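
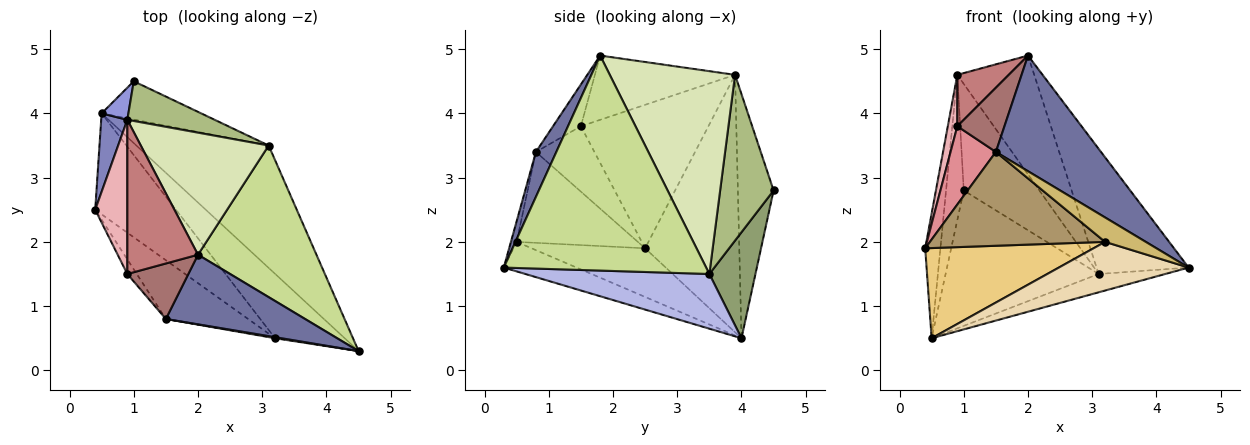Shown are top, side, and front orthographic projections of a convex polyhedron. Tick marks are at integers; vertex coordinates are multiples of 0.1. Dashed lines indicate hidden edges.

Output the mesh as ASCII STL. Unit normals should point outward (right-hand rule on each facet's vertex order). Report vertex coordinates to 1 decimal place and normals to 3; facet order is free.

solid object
 facet normal 0.164 -0.845 0.509
  outer loop
   vertex 1.5 0.8 3.4
   vertex 4.5 0.3 1.6
   vertex 2.0 1.8 4.9
  endloop
 endfacet
 facet normal -0.982 0.159 0.100
  outer loop
   vertex 0.9 3.9 4.6
   vertex 0.5 4.0 0.5
   vertex 0.4 2.5 1.9
  endloop
 endfacet
 facet normal -0.892 0.442 0.098
  outer loop
   vertex 0.9 3.9 4.6
   vertex 1.0 4.5 2.8
   vertex 0.5 4.0 0.5
  endloop
 endfacet
 facet normal 0.378 0.137 -0.915
  outer loop
   vertex 3.1 3.5 1.5
   vertex 4.5 0.3 1.6
   vertex 0.5 4.0 0.5
  endloop
 endfacet
 facet normal 0.278 0.924 -0.261
  outer loop
   vertex 3.1 3.5 1.5
   vertex 0.5 4.0 0.5
   vertex 1.0 4.5 2.8
  endloop
 endfacet
 facet normal 0.552 0.781 0.291
  outer loop
   vertex 3.1 3.5 1.5
   vertex 1.0 4.5 2.8
   vertex 0.9 3.9 4.6
  endloop
 endfacet
 facet normal 0.814 0.370 0.448
  outer loop
   vertex 3.1 3.5 1.5
   vertex 2.0 1.8 4.9
   vertex 4.5 0.3 1.6
  endloop
 endfacet
 facet normal 0.751 0.461 0.473
  outer loop
   vertex 3.1 3.5 1.5
   vertex 0.9 3.9 4.6
   vertex 2.0 1.8 4.9
  endloop
 endfacet
 facet normal -0.506 -0.731 -0.458
  outer loop
   vertex 3.2 0.5 2.0
   vertex 1.5 0.8 3.4
   vertex 0.4 2.5 1.9
  endloop
 endfacet
 facet normal -0.139 -0.989 0.043
  outer loop
   vertex 3.2 0.5 2.0
   vertex 4.5 0.3 1.6
   vertex 1.5 0.8 3.4
  endloop
 endfacet
 facet normal -0.410 -0.608 -0.680
  outer loop
   vertex 3.2 0.5 2.0
   vertex 0.4 2.5 1.9
   vertex 0.5 4.0 0.5
  endloop
 endfacet
 facet normal -0.320 -0.571 -0.756
  outer loop
   vertex 3.2 0.5 2.0
   vertex 0.5 4.0 0.5
   vertex 4.5 0.3 1.6
  endloop
 endfacet
 facet normal -0.408 -0.691 0.597
  outer loop
   vertex 0.9 1.5 3.8
   vertex 1.5 0.8 3.4
   vertex 2.0 1.8 4.9
  endloop
 endfacet
 facet normal -0.653 -0.239 0.718
  outer loop
   vertex 0.9 1.5 3.8
   vertex 2.0 1.8 4.9
   vertex 0.9 3.9 4.6
  endloop
 endfacet
 facet normal -0.785 -0.608 -0.114
  outer loop
   vertex 0.9 1.5 3.8
   vertex 0.4 2.5 1.9
   vertex 1.5 0.8 3.4
  endloop
 endfacet
 facet normal -0.973 -0.073 0.218
  outer loop
   vertex 0.9 1.5 3.8
   vertex 0.9 3.9 4.6
   vertex 0.4 2.5 1.9
  endloop
 endfacet
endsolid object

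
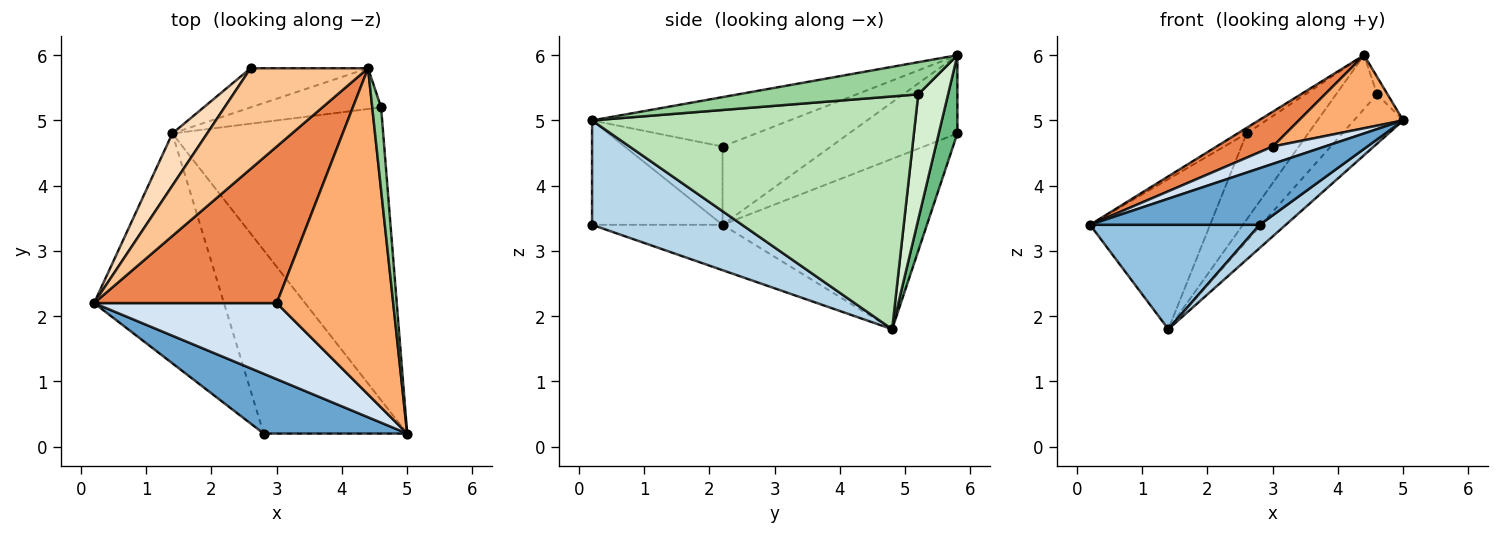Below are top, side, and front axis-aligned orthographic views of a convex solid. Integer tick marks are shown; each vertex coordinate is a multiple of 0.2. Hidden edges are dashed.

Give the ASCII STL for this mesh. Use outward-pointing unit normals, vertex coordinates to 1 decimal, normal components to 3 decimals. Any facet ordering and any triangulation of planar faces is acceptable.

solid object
 facet normal -0.467 -0.607 0.642
  outer loop
   vertex 2.8 0.2 3.4
   vertex 5.0 0.2 5.0
   vertex 0.2 2.2 3.4
  endloop
 endfacet
 facet normal -0.303 -0.394 -0.868
  outer loop
   vertex 2.8 0.2 3.4
   vertex 0.2 2.2 3.4
   vertex 1.4 4.8 1.8
  endloop
 endfacet
 facet normal 0.585 -0.102 -0.805
  outer loop
   vertex 2.8 0.2 3.4
   vertex 1.4 4.8 1.8
   vertex 5.0 0.2 5.0
  endloop
 endfacet
 facet normal -0.386 -0.206 0.900
  outer loop
   vertex 3.0 2.2 4.6
   vertex 0.2 2.2 3.4
   vertex 5.0 0.2 5.0
  endloop
 endfacet
 facet normal -0.386 -0.200 0.901
  outer loop
   vertex 3.0 2.2 4.6
   vertex 4.4 5.8 6.0
   vertex 0.2 2.2 3.4
  endloop
 endfacet
 facet normal -0.382 -0.202 0.902
  outer loop
   vertex 3.0 2.2 4.6
   vertex 5.0 0.2 5.0
   vertex 4.4 5.8 6.0
  endloop
 endfacet
 facet normal -0.554 0.046 0.831
  outer loop
   vertex 2.6 5.8 4.8
   vertex 0.2 2.2 3.4
   vertex 4.4 5.8 6.0
  endloop
 endfacet
 facet normal -0.849 0.499 0.173
  outer loop
   vertex 2.6 5.8 4.8
   vertex 1.4 4.8 1.8
   vertex 0.2 2.2 3.4
  endloop
 endfacet
 facet normal 0.266 0.878 -0.399
  outer loop
   vertex 2.6 5.8 4.8
   vertex 4.4 5.8 6.0
   vertex 1.4 4.8 1.8
  endloop
 endfacet
 facet normal 0.963 0.056 0.265
  outer loop
   vertex 4.6 5.2 5.4
   vertex 4.4 5.8 6.0
   vertex 5.0 0.2 5.0
  endloop
 endfacet
 facet normal 0.736 0.112 -0.667
  outer loop
   vertex 4.6 5.2 5.4
   vertex 5.0 0.2 5.0
   vertex 1.4 4.8 1.8
  endloop
 endfacet
 facet normal 0.502 0.690 -0.522
  outer loop
   vertex 4.6 5.2 5.4
   vertex 1.4 4.8 1.8
   vertex 4.4 5.8 6.0
  endloop
 endfacet
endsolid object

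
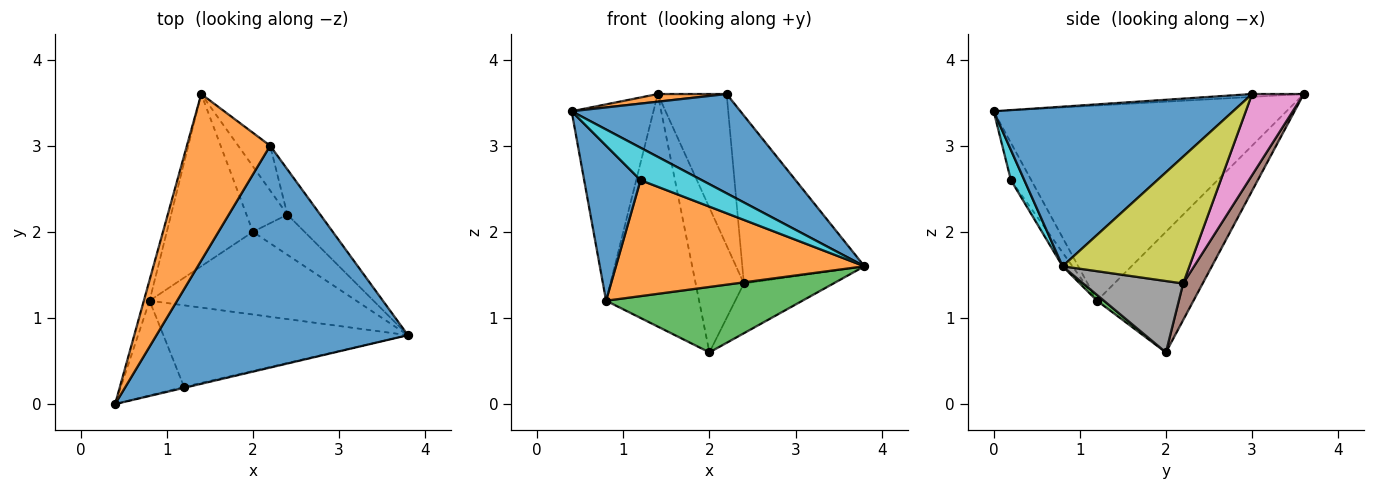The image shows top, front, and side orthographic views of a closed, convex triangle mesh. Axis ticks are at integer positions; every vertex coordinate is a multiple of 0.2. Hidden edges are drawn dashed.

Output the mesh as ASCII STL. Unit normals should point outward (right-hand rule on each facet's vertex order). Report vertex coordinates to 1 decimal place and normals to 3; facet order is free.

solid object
 facet normal 0.501 -0.353 0.790
  outer loop
   vertex 2.2 3.0 3.6
   vertex 0.4 0.0 3.4
   vertex 3.8 0.8 1.6
  endloop
 endfacet
 facet normal -0.034 -0.046 0.998
  outer loop
   vertex 2.2 3.0 3.6
   vertex 1.4 3.6 3.6
   vertex 0.4 0.0 3.4
  endloop
 endfacet
 facet normal 0.022 -0.621 -0.784
  outer loop
   vertex 0.8 1.2 1.2
   vertex 2.0 2.0 0.6
   vertex 3.8 0.8 1.6
  endloop
 endfacet
 facet normal -0.963 0.269 -0.028
  outer loop
   vertex 0.8 1.2 1.2
   vertex 0.4 0.0 3.4
   vertex 1.4 3.6 3.6
  endloop
 endfacet
 facet normal -0.640 0.617 -0.457
  outer loop
   vertex 0.8 1.2 1.2
   vertex 1.4 3.6 3.6
   vertex 2.0 2.0 0.6
  endloop
 endfacet
 facet normal 0.346 0.855 -0.387
  outer loop
   vertex 2.4 2.2 1.4
   vertex 2.0 2.0 0.6
   vertex 1.4 3.6 3.6
  endloop
 endfacet
 facet normal 0.584 0.779 -0.230
  outer loop
   vertex 2.4 2.2 1.4
   vertex 1.4 3.6 3.6
   vertex 2.2 3.0 3.6
  endloop
 endfacet
 facet normal 0.655 0.588 -0.475
  outer loop
   vertex 2.4 2.2 1.4
   vertex 3.8 0.8 1.6
   vertex 2.0 2.0 0.6
  endloop
 endfacet
 facet normal 0.708 0.682 -0.184
  outer loop
   vertex 2.4 2.2 1.4
   vertex 2.2 3.0 3.6
   vertex 3.8 0.8 1.6
  endloop
 endfacet
 facet normal 0.214 -0.976 -0.031
  outer loop
   vertex 1.2 0.2 2.6
   vertex 3.8 0.8 1.6
   vertex 0.4 0.0 3.4
  endloop
 endfacet
 facet normal -0.294 -0.815 -0.498
  outer loop
   vertex 1.2 0.2 2.6
   vertex 0.4 0.0 3.4
   vertex 0.8 1.2 1.2
  endloop
 endfacet
 facet normal -0.032 -0.818 -0.575
  outer loop
   vertex 1.2 0.2 2.6
   vertex 0.8 1.2 1.2
   vertex 3.8 0.8 1.6
  endloop
 endfacet
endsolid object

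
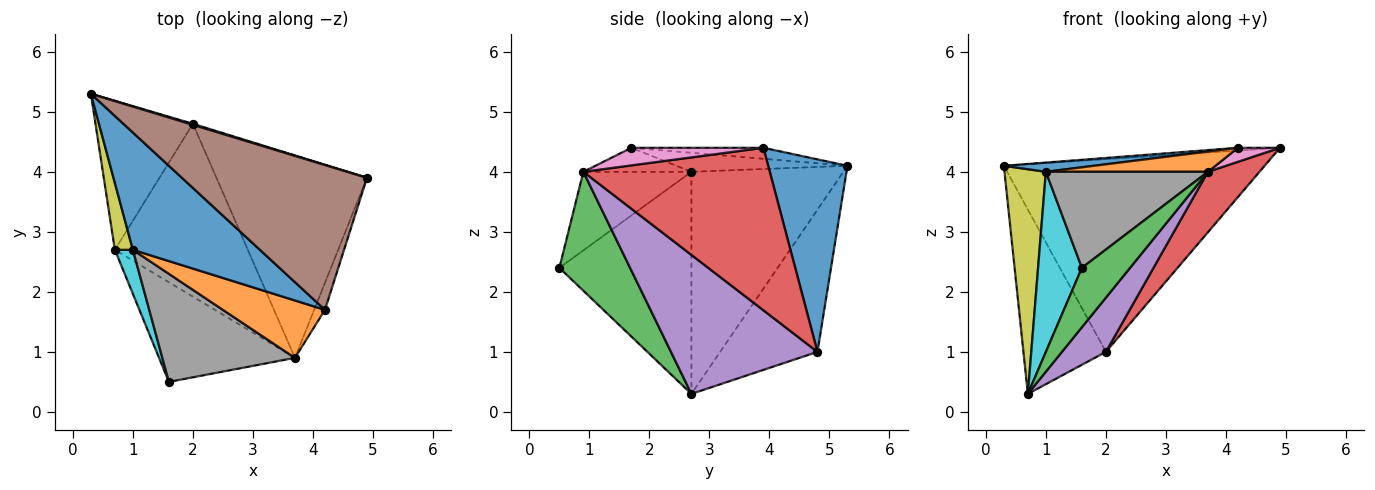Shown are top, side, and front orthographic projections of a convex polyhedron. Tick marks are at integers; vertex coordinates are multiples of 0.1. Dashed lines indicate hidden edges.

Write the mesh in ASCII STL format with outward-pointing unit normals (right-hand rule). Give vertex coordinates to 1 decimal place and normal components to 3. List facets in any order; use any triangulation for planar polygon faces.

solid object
 facet normal 0.291 0.957 0.005
  outer loop
   vertex 2.0 4.8 1.0
   vertex 0.3 5.3 4.1
   vertex 4.9 3.9 4.4
  endloop
 endfacet
 facet normal -0.676 0.573 -0.463
  outer loop
   vertex 2.0 4.8 1.0
   vertex 0.7 2.7 0.3
   vertex 0.3 5.3 4.1
  endloop
 endfacet
 facet normal 0.601 -0.409 -0.686
  outer loop
   vertex 3.7 0.9 4.0
   vertex 1.6 0.5 2.4
   vertex 0.7 2.7 0.3
  endloop
 endfacet
 facet normal 0.719 -0.199 -0.666
  outer loop
   vertex 3.7 0.9 4.0
   vertex 2.0 4.8 1.0
   vertex 4.9 3.9 4.4
  endloop
 endfacet
 facet normal 0.706 -0.212 -0.676
  outer loop
   vertex 3.7 0.9 4.0
   vertex 0.7 2.7 0.3
   vertex 2.0 4.8 1.0
  endloop
 endfacet
 facet normal -0.059 0.019 0.998
  outer loop
   vertex 4.2 1.7 4.4
   vertex 4.9 3.9 4.4
   vertex 0.3 5.3 4.1
  endloop
 endfacet
 facet normal 0.823 -0.262 -0.505
  outer loop
   vertex 4.2 1.7 4.4
   vertex 3.7 0.9 4.0
   vertex 4.9 3.9 4.4
  endloop
 endfacet
 facet normal -0.405 -0.607 0.683
  outer loop
   vertex 1.0 2.7 4.0
   vertex 1.6 0.5 2.4
   vertex 3.7 0.9 4.0
  endloop
 endfacet
 facet normal -0.962 -0.262 0.078
  outer loop
   vertex 1.0 2.7 4.0
   vertex 0.3 5.3 4.1
   vertex 0.7 2.7 0.3
  endloop
 endfacet
 facet normal -0.946 -0.314 0.077
  outer loop
   vertex 1.0 2.7 4.0
   vertex 0.7 2.7 0.3
   vertex 1.6 0.5 2.4
  endloop
 endfacet
 facet normal -0.148 -0.078 0.986
  outer loop
   vertex 1.0 2.7 4.0
   vertex 4.2 1.7 4.4
   vertex 0.3 5.3 4.1
  endloop
 endfacet
 facet normal -0.217 -0.325 0.921
  outer loop
   vertex 1.0 2.7 4.0
   vertex 3.7 0.9 4.0
   vertex 4.2 1.7 4.4
  endloop
 endfacet
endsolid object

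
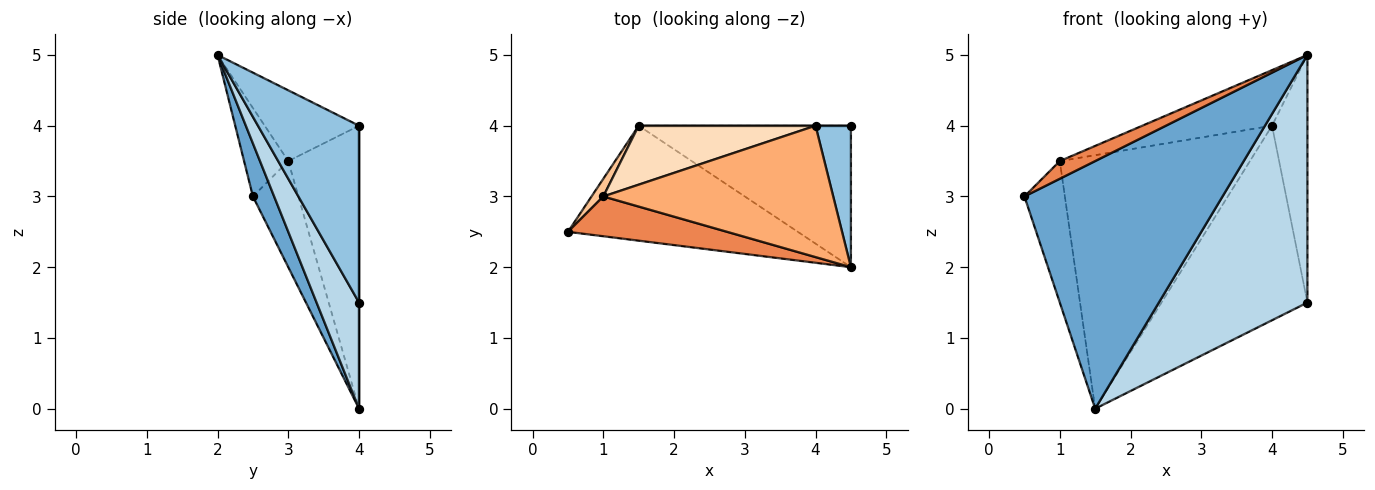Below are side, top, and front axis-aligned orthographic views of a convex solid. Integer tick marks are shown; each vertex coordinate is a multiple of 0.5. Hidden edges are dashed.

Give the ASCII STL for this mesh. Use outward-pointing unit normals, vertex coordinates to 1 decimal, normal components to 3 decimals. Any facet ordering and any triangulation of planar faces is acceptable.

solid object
 facet normal 0.097 -0.903 -0.419
  outer loop
   vertex 1.5 4.0 0.0
   vertex 4.5 2.0 5.0
   vertex 0.5 2.5 3.0
  endloop
 endfacet
 facet normal 0.927 0.325 0.185
  outer loop
   vertex 4.5 4.0 1.5
   vertex 4.0 4.0 4.0
   vertex 4.5 2.0 5.0
  endloop
 endfacet
 facet normal 0.241 -0.843 -0.482
  outer loop
   vertex 4.5 4.0 1.5
   vertex 4.5 2.0 5.0
   vertex 1.5 4.0 0.0
  endloop
 endfacet
 facet normal 0.000 1.000 0.000
  outer loop
   vertex 4.5 4.0 1.5
   vertex 1.5 4.0 0.0
   vertex 4.0 4.0 4.0
  endloop
 endfacet
 facet normal -0.453 -0.362 0.815
  outer loop
   vertex 1.0 3.0 3.5
   vertex 0.5 2.5 3.0
   vertex 4.5 2.0 5.0
  endloop
 endfacet
 facet normal -0.273 0.375 0.886
  outer loop
   vertex 1.0 3.0 3.5
   vertex 4.5 2.0 5.0
   vertex 4.0 4.0 4.0
  endloop
 endfacet
 facet normal -0.745 0.662 0.083
  outer loop
   vertex 1.0 3.0 3.5
   vertex 1.5 4.0 0.0
   vertex 0.5 2.5 3.0
  endloop
 endfacet
 facet normal -0.341 0.916 0.213
  outer loop
   vertex 1.0 3.0 3.5
   vertex 4.0 4.0 4.0
   vertex 1.5 4.0 0.0
  endloop
 endfacet
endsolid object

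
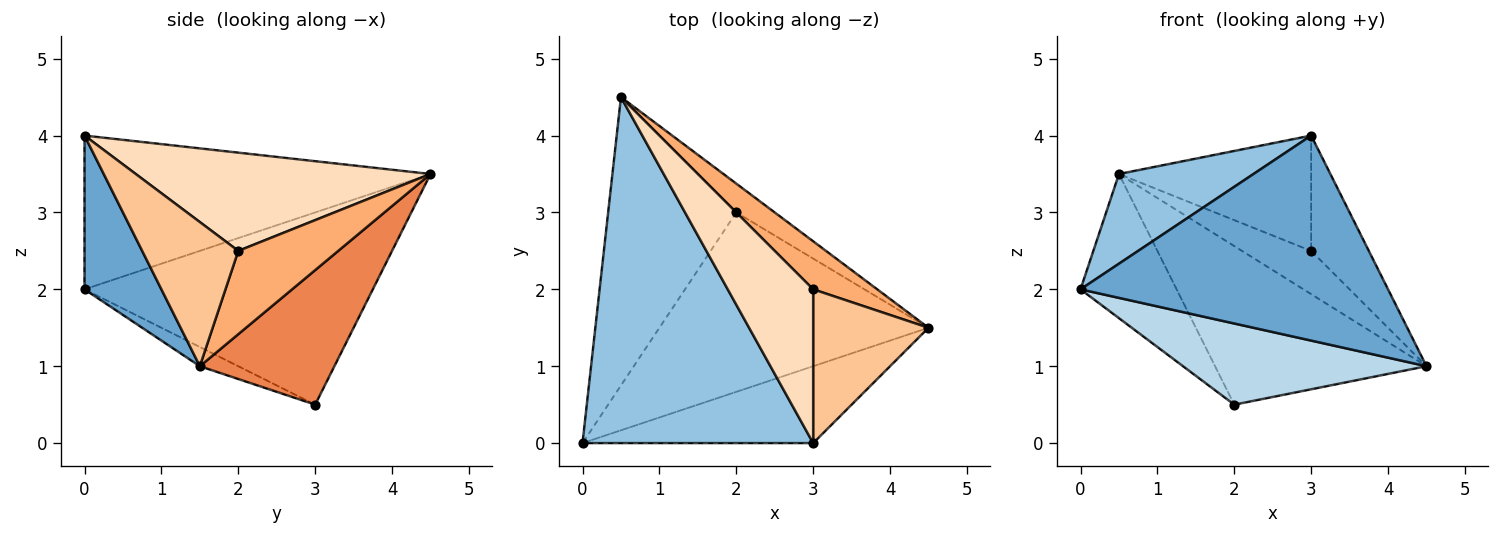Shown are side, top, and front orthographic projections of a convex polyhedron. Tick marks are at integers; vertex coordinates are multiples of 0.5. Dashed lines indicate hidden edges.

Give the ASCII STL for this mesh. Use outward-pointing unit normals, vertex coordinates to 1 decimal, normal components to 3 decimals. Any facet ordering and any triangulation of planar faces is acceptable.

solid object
 facet normal 0.228 -0.912 -0.342
  outer loop
   vertex 3.0 0.0 4.0
   vertex 0.0 0.0 2.0
   vertex 4.5 1.5 1.0
  endloop
 endfacet
 facet normal -0.542 -0.211 0.813
  outer loop
   vertex 3.0 0.0 4.0
   vertex 0.5 4.5 3.5
   vertex 0.0 0.0 2.0
  endloop
 endfacet
 facet normal -0.065 -0.411 -0.909
  outer loop
   vertex 2.0 3.0 0.5
   vertex 4.5 1.5 1.0
   vertex 0.0 0.0 2.0
  endloop
 endfacet
 facet normal -0.802 0.267 -0.535
  outer loop
   vertex 2.0 3.0 0.5
   vertex 0.0 0.0 2.0
   vertex 0.5 4.5 3.5
  endloop
 endfacet
 facet normal 0.531 0.834 -0.152
  outer loop
   vertex 2.0 3.0 0.5
   vertex 0.5 4.5 3.5
   vertex 4.5 1.5 1.0
  endloop
 endfacet
 facet normal 0.695 0.481 0.535
  outer loop
   vertex 3.0 2.0 2.5
   vertex 4.5 1.5 1.0
   vertex 0.5 4.5 3.5
  endloop
 endfacet
 facet normal 0.707 0.424 0.566
  outer loop
   vertex 3.0 2.0 2.5
   vertex 3.0 0.0 4.0
   vertex 4.5 1.5 1.0
  endloop
 endfacet
 facet normal 0.677 0.442 0.589
  outer loop
   vertex 3.0 2.0 2.5
   vertex 0.5 4.5 3.5
   vertex 3.0 0.0 4.0
  endloop
 endfacet
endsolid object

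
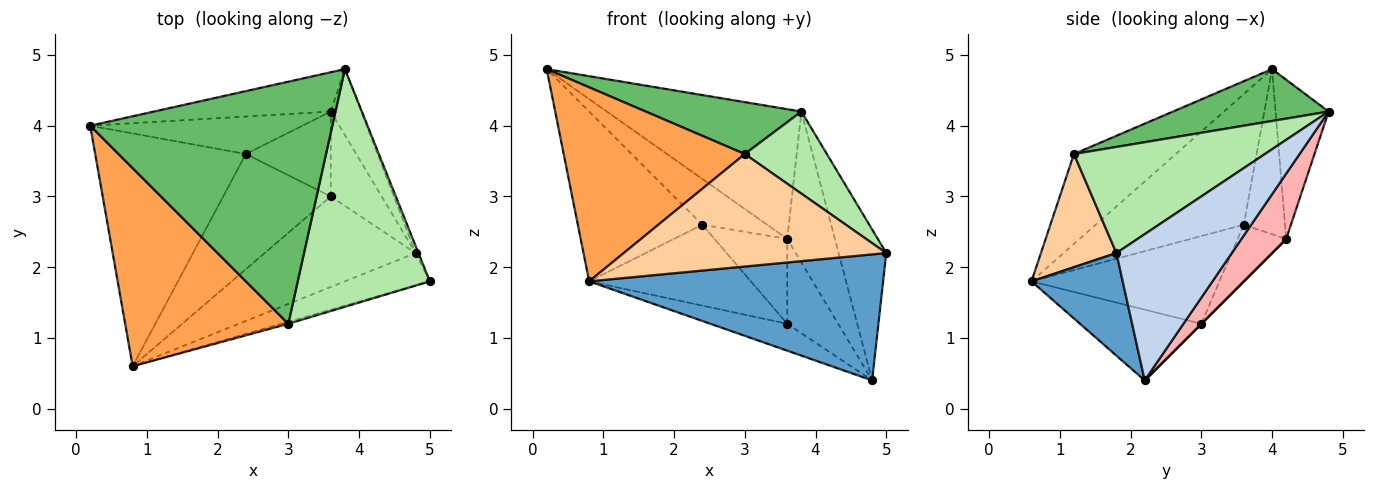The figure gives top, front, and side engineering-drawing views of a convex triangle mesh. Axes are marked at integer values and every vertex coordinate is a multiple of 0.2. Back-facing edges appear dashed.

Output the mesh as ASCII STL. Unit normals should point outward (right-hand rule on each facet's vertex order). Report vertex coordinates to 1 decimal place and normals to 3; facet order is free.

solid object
 facet normal 0.288 -0.928 -0.238
  outer loop
   vertex 4.8 2.2 0.4
   vertex 5.0 1.8 2.2
   vertex 0.8 0.6 1.8
  endloop
 endfacet
 facet normal 0.924 0.382 -0.018
  outer loop
   vertex 3.8 4.8 4.2
   vertex 5.0 1.8 2.2
   vertex 4.8 2.2 0.4
  endloop
 endfacet
 facet normal -0.366 -0.651 0.665
  outer loop
   vertex 3.0 1.2 3.6
   vertex 0.2 4.0 4.8
   vertex 0.8 0.6 1.8
  endloop
 endfacet
 facet normal 0.276 -0.961 -0.017
  outer loop
   vertex 3.0 1.2 3.6
   vertex 0.8 0.6 1.8
   vertex 5.0 1.8 2.2
  endloop
 endfacet
 facet normal 0.205 -0.205 0.957
  outer loop
   vertex 3.0 1.2 3.6
   vertex 3.8 4.8 4.2
   vertex 0.2 4.0 4.8
  endloop
 endfacet
 facet normal 0.605 -0.260 0.753
  outer loop
   vertex 3.0 1.2 3.6
   vertex 5.0 1.8 2.2
   vertex 3.8 4.8 4.2
  endloop
 endfacet
 facet normal -0.253 0.926 -0.281
  outer loop
   vertex 3.6 4.2 2.4
   vertex 0.2 4.0 4.8
   vertex 3.8 4.8 4.2
  endloop
 endfacet
 facet normal 0.652 0.695 -0.304
  outer loop
   vertex 3.6 4.2 2.4
   vertex 3.8 4.8 4.2
   vertex 4.8 2.2 0.4
  endloop
 endfacet
 facet normal -0.410 0.260 -0.874
  outer loop
   vertex 3.6 3.0 1.2
   vertex 4.8 2.2 0.4
   vertex 0.8 0.6 1.8
  endloop
 endfacet
 facet normal 0.000 0.707 -0.707
  outer loop
   vertex 3.6 3.0 1.2
   vertex 3.6 4.2 2.4
   vertex 4.8 2.2 0.4
  endloop
 endfacet
 facet normal -0.442 0.694 -0.568
  outer loop
   vertex 2.4 3.6 2.6
   vertex 0.2 4.0 4.8
   vertex 3.6 4.2 2.4
  endloop
 endfacet
 facet normal -0.426 0.640 -0.640
  outer loop
   vertex 2.4 3.6 2.6
   vertex 3.6 4.2 2.4
   vertex 3.6 3.0 1.2
  endloop
 endfacet
 facet normal -0.574 0.483 -0.662
  outer loop
   vertex 2.4 3.6 2.6
   vertex 0.8 0.6 1.8
   vertex 0.2 4.0 4.8
  endloop
 endfacet
 facet normal -0.555 0.478 -0.681
  outer loop
   vertex 2.4 3.6 2.6
   vertex 3.6 3.0 1.2
   vertex 0.8 0.6 1.8
  endloop
 endfacet
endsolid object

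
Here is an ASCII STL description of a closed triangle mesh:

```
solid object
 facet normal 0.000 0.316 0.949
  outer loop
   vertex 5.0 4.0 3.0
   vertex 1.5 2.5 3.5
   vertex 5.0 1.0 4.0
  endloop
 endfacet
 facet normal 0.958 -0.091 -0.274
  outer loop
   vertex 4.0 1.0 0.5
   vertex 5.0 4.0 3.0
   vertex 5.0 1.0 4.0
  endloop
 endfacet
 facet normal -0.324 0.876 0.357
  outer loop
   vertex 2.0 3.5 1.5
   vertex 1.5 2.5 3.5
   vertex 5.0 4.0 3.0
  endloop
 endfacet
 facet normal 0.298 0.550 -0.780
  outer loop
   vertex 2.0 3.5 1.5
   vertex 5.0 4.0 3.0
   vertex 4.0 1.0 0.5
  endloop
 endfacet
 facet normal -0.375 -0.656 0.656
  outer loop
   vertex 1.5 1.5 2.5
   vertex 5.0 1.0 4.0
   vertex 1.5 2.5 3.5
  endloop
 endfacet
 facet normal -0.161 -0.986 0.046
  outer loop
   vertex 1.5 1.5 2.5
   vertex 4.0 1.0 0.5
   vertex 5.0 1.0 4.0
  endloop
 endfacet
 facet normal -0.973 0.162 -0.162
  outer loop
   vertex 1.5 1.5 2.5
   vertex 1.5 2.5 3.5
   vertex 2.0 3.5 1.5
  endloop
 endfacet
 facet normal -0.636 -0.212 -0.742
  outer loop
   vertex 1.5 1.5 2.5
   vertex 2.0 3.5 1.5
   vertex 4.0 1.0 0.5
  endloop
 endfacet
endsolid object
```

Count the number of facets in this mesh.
8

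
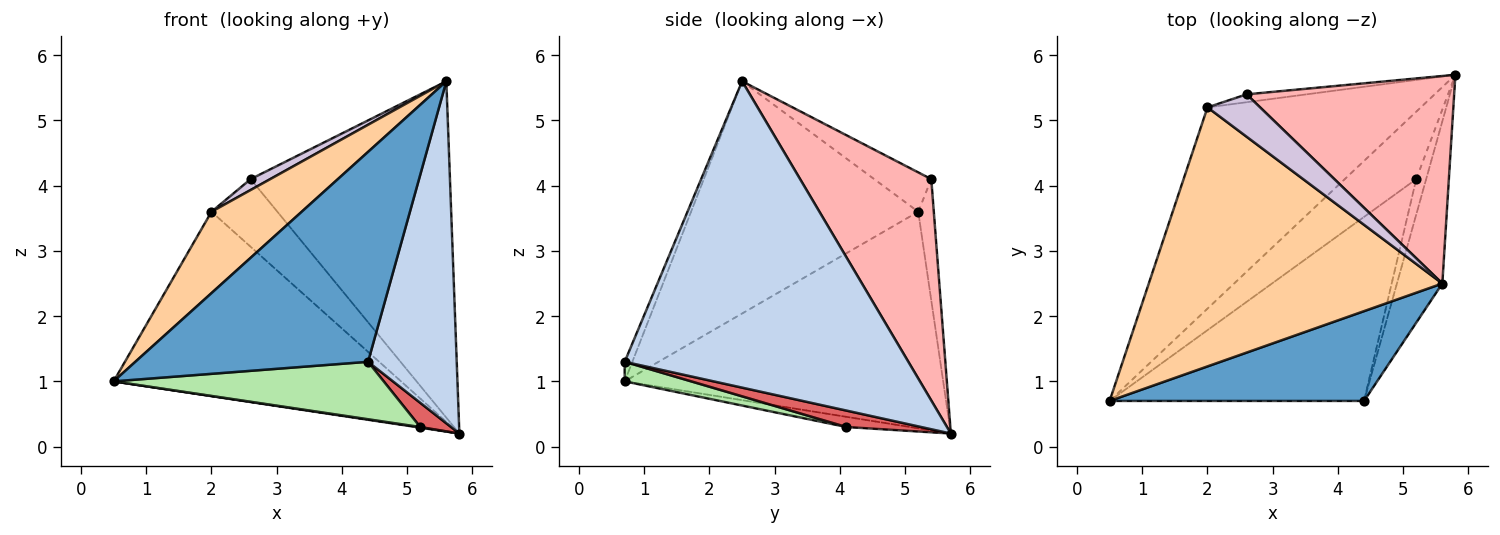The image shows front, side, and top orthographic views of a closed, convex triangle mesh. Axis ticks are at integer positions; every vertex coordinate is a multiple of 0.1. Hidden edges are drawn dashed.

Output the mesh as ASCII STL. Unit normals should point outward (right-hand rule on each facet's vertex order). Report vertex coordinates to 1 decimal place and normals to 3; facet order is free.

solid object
 facet normal -0.030 -0.919 0.393
  outer loop
   vertex 5.6 2.5 5.6
   vertex 0.5 0.7 1.0
   vertex 4.4 0.7 1.3
  endloop
 endfacet
 facet normal 0.945 -0.295 -0.140
  outer loop
   vertex 5.6 2.5 5.6
   vertex 4.4 0.7 1.3
   vertex 5.8 5.7 0.2
  endloop
 endfacet
 facet normal -0.599 0.541 -0.590
  outer loop
   vertex 2.0 5.2 3.6
   vertex 5.8 5.7 0.2
   vertex 0.5 0.7 1.0
  endloop
 endfacet
 facet normal -0.602 -0.239 0.761
  outer loop
   vertex 2.0 5.2 3.6
   vertex 0.5 0.7 1.0
   vertex 5.6 2.5 5.6
  endloop
 endfacet
 facet normal -0.141 -0.009 -0.990
  outer loop
   vertex 5.2 4.1 0.3
   vertex 0.5 0.7 1.0
   vertex 5.8 5.7 0.2
  endloop
 endfacet
 facet normal 0.073 -0.297 -0.952
  outer loop
   vertex 5.2 4.1 0.3
   vertex 4.4 0.7 1.3
   vertex 0.5 0.7 1.0
  endloop
 endfacet
 facet normal 0.807 -0.333 -0.487
  outer loop
   vertex 5.2 4.1 0.3
   vertex 5.8 5.7 0.2
   vertex 4.4 0.7 1.3
  endloop
 endfacet
 facet normal 0.489 0.743 0.458
  outer loop
   vertex 2.6 5.4 4.1
   vertex 5.6 2.5 5.6
   vertex 5.8 5.7 0.2
  endloop
 endfacet
 facet normal -0.228 0.967 -0.113
  outer loop
   vertex 2.6 5.4 4.1
   vertex 5.8 5.7 0.2
   vertex 2.0 5.2 3.6
  endloop
 endfacet
 facet normal -0.587 -0.201 0.784
  outer loop
   vertex 2.6 5.4 4.1
   vertex 2.0 5.2 3.6
   vertex 5.6 2.5 5.6
  endloop
 endfacet
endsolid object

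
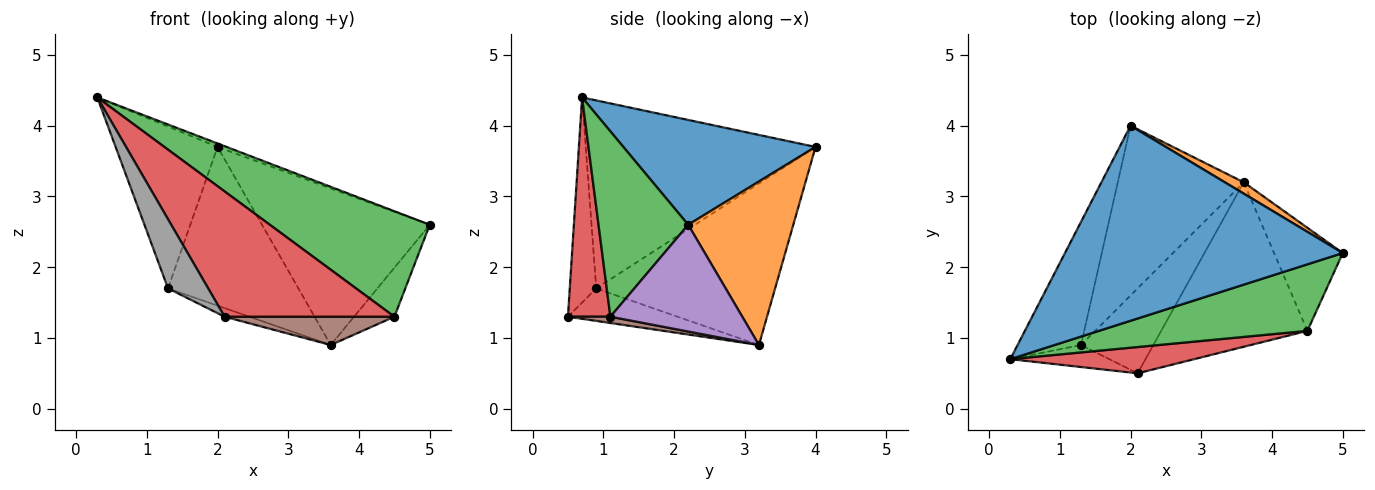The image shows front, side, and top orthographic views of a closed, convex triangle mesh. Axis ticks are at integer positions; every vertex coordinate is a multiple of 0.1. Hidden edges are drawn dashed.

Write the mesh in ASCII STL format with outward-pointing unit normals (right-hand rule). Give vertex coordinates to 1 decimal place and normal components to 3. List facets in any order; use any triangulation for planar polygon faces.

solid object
 facet normal 0.353 0.017 0.935
  outer loop
   vertex 2.0 4.0 3.7
   vertex 0.3 0.7 4.4
   vertex 5.0 2.2 2.6
  endloop
 endfacet
 facet normal 0.530 0.846 0.061
  outer loop
   vertex 3.6 3.2 0.9
   vertex 2.0 4.0 3.7
   vertex 5.0 2.2 2.6
  endloop
 endfacet
 facet normal 0.428 -0.764 0.482
  outer loop
   vertex 4.5 1.1 1.3
   vertex 5.0 2.2 2.6
   vertex 0.3 0.7 4.4
  endloop
 endfacet
 facet normal 0.238 -0.951 0.199
  outer loop
   vertex 4.5 1.1 1.3
   vertex 0.3 0.7 4.4
   vertex 2.1 0.5 1.3
  endloop
 endfacet
 facet normal 0.814 0.249 -0.524
  outer loop
   vertex 4.5 1.1 1.3
   vertex 3.6 3.2 0.9
   vertex 5.0 2.2 2.6
  endloop
 endfacet
 facet normal 0.042 -0.169 -0.985
  outer loop
   vertex 4.5 1.1 1.3
   vertex 2.1 0.5 1.3
   vertex 3.6 3.2 0.9
  endloop
 endfacet
 facet normal -0.873 0.387 -0.295
  outer loop
   vertex 1.3 0.9 1.7
   vertex 0.3 0.7 4.4
   vertex 2.0 4.0 3.7
  endloop
 endfacet
 facet normal -0.532 -0.807 -0.257
  outer loop
   vertex 1.3 0.9 1.7
   vertex 2.1 0.5 1.3
   vertex 0.3 0.7 4.4
  endloop
 endfacet
 facet normal -0.684 0.498 -0.533
  outer loop
   vertex 1.3 0.9 1.7
   vertex 2.0 4.0 3.7
   vertex 3.6 3.2 0.9
  endloop
 endfacet
 facet normal -0.408 0.092 -0.908
  outer loop
   vertex 1.3 0.9 1.7
   vertex 3.6 3.2 0.9
   vertex 2.1 0.5 1.3
  endloop
 endfacet
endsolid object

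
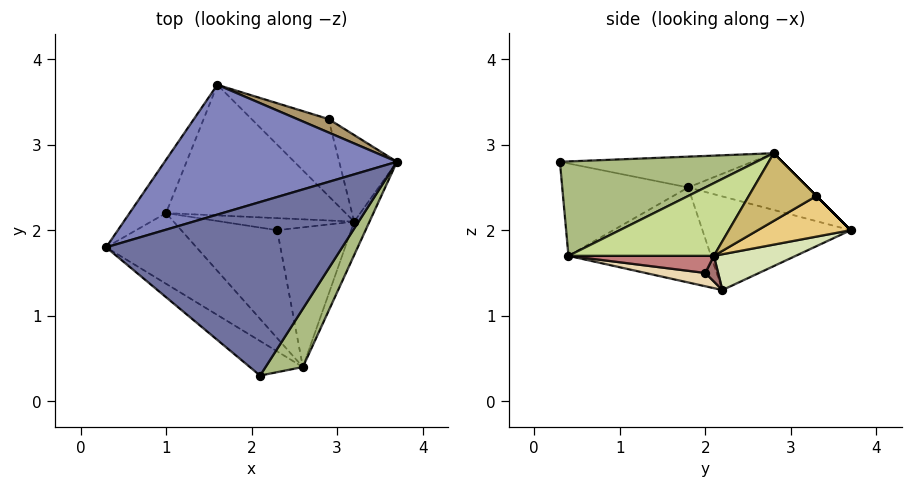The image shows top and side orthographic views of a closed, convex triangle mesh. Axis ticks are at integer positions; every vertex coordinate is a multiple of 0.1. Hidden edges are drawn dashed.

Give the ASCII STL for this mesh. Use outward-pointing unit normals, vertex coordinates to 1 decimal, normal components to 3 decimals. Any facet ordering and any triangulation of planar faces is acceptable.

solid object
 facet normal -0.129 0.043 0.991
  outer loop
   vertex 2.1 0.3 2.8
   vertex 3.7 2.8 2.9
   vertex 0.3 1.8 2.5
  endloop
 endfacet
 facet normal -0.219 0.386 0.896
  outer loop
   vertex 1.6 3.7 2.0
   vertex 0.3 1.8 2.5
   vertex 3.7 2.8 2.9
  endloop
 endfacet
 facet normal -0.819 0.477 -0.319
  outer loop
   vertex 1.6 3.7 2.0
   vertex 1.0 2.2 1.3
   vertex 0.3 1.8 2.5
  endloop
 endfacet
 facet normal -0.572 -0.752 -0.328
  outer loop
   vertex 2.6 0.4 1.7
   vertex 2.1 0.3 2.8
   vertex 0.3 1.8 2.5
  endloop
 endfacet
 facet normal -0.567 -0.624 -0.538
  outer loop
   vertex 2.6 0.4 1.7
   vertex 0.3 1.8 2.5
   vertex 1.0 2.2 1.3
  endloop
 endfacet
 facet normal 0.794 -0.521 0.314
  outer loop
   vertex 2.6 0.4 1.7
   vertex 3.7 2.8 2.9
   vertex 2.1 0.3 2.8
  endloop
 endfacet
 facet normal 0.925 -0.326 -0.195
  outer loop
   vertex 3.2 2.1 1.7
   vertex 3.7 2.8 2.9
   vertex 2.6 0.4 1.7
  endloop
 endfacet
 facet normal 0.183 0.355 -0.917
  outer loop
   vertex 3.2 2.1 1.7
   vertex 1.0 2.2 1.3
   vertex 1.6 3.7 2.0
  endloop
 endfacet
 facet normal 0.000 0.707 0.707
  outer loop
   vertex 2.9 3.3 2.4
   vertex 1.6 3.7 2.0
   vertex 3.7 2.8 2.9
  endloop
 endfacet
 facet normal 0.661 0.494 -0.564
  outer loop
   vertex 2.9 3.3 2.4
   vertex 3.7 2.8 2.9
   vertex 3.2 2.1 1.7
  endloop
 endfacet
 facet normal 0.394 0.535 -0.747
  outer loop
   vertex 2.9 3.3 2.4
   vertex 3.2 2.1 1.7
   vertex 1.6 3.7 2.0
  endloop
 endfacet
 facet normal 0.137 -0.098 -0.986
  outer loop
   vertex 2.3 2.0 1.5
   vertex 2.6 0.4 1.7
   vertex 1.0 2.2 1.3
  endloop
 endfacet
 facet normal 0.184 0.246 -0.952
  outer loop
   vertex 2.3 2.0 1.5
   vertex 1.0 2.2 1.3
   vertex 3.2 2.1 1.7
  endloop
 endfacet
 facet normal 0.225 -0.079 -0.971
  outer loop
   vertex 2.3 2.0 1.5
   vertex 3.2 2.1 1.7
   vertex 2.6 0.4 1.7
  endloop
 endfacet
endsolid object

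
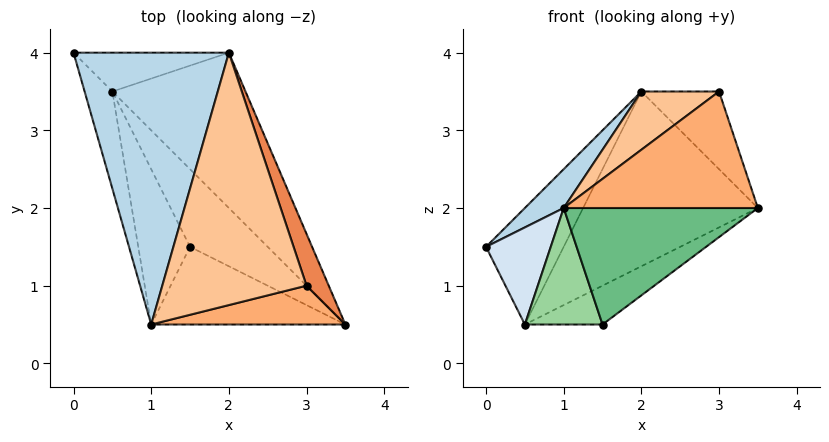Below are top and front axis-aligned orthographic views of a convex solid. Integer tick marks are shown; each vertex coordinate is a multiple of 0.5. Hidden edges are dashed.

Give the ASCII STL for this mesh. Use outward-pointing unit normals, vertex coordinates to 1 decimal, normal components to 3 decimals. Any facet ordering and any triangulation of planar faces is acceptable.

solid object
 facet normal 0.302 0.905 -0.302
  outer loop
   vertex 0.5 3.5 0.5
   vertex 0.0 4.0 1.5
   vertex 2.0 4.0 3.5
  endloop
 endfacet
 facet normal 0.734 0.508 -0.451
  outer loop
   vertex 0.5 3.5 0.5
   vertex 2.0 4.0 3.5
   vertex 3.5 0.5 2.0
  endloop
 endfacet
 facet normal -0.704 -0.101 0.704
  outer loop
   vertex 1.0 0.5 2.0
   vertex 2.0 4.0 3.5
   vertex 0.0 4.0 1.5
  endloop
 endfacet
 facet normal -0.905 -0.302 -0.302
  outer loop
   vertex 1.0 0.5 2.0
   vertex 0.0 4.0 1.5
   vertex 0.5 3.5 0.5
  endloop
 endfacet
 facet normal 0.928 0.309 0.206
  outer loop
   vertex 3.0 1.0 3.5
   vertex 3.5 0.5 2.0
   vertex 2.0 4.0 3.5
  endloop
 endfacet
 facet normal 0.000 -0.949 0.316
  outer loop
   vertex 3.0 1.0 3.5
   vertex 1.0 0.5 2.0
   vertex 3.5 0.5 2.0
  endloop
 endfacet
 facet normal -0.559 -0.186 0.808
  outer loop
   vertex 3.0 1.0 3.5
   vertex 2.0 4.0 3.5
   vertex 1.0 0.5 2.0
  endloop
 endfacet
 facet normal 0.667 0.333 -0.667
  outer loop
   vertex 1.5 1.5 0.5
   vertex 0.5 3.5 0.5
   vertex 3.5 0.5 2.0
  endloop
 endfacet
 facet normal 0.000 -0.832 -0.555
  outer loop
   vertex 1.5 1.5 0.5
   vertex 3.5 0.5 2.0
   vertex 1.0 0.5 2.0
  endloop
 endfacet
 facet normal -0.768 -0.384 -0.512
  outer loop
   vertex 1.5 1.5 0.5
   vertex 1.0 0.5 2.0
   vertex 0.5 3.5 0.5
  endloop
 endfacet
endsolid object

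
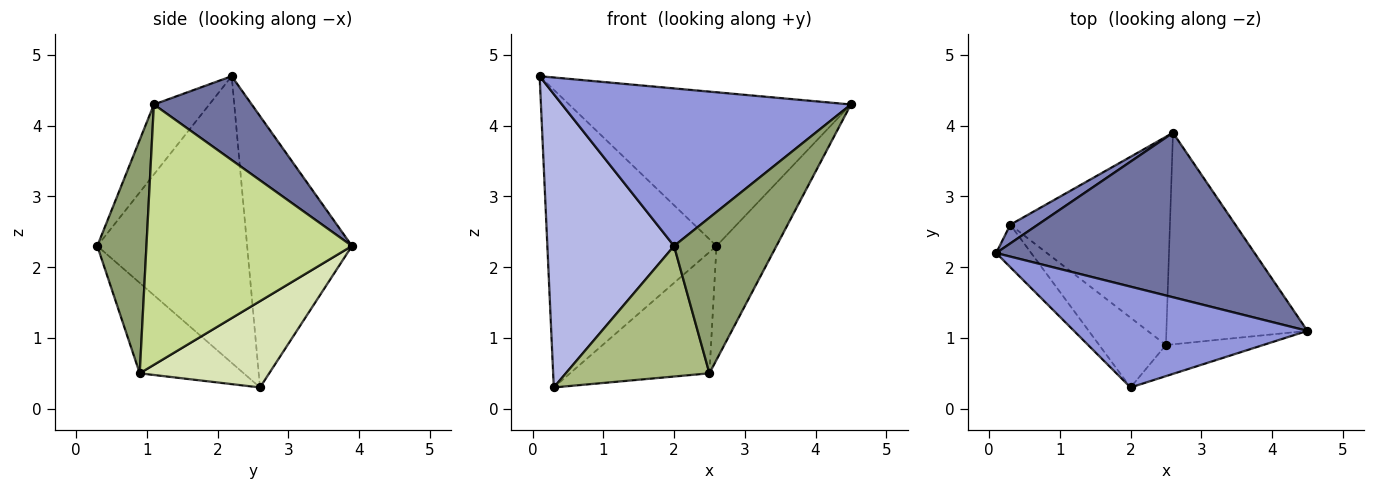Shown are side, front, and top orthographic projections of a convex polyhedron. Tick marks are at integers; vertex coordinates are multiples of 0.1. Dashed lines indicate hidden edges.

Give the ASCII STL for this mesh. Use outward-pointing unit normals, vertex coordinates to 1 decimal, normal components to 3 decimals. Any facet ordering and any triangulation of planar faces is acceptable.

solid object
 facet normal 0.231 0.664 0.711
  outer loop
   vertex 2.6 3.9 2.3
   vertex 0.1 2.2 4.7
   vertex 4.5 1.1 4.3
  endloop
 endfacet
 facet normal -0.526 0.849 0.053
  outer loop
   vertex 0.3 2.6 0.3
   vertex 0.1 2.2 4.7
   vertex 2.6 3.9 2.3
  endloop
 endfacet
 facet normal -0.160 -0.832 0.532
  outer loop
   vertex 2.0 0.3 2.3
   vertex 4.5 1.1 4.3
   vertex 0.1 2.2 4.7
  endloop
 endfacet
 facet normal -0.760 -0.643 -0.093
  outer loop
   vertex 2.0 0.3 2.3
   vertex 0.1 2.2 4.7
   vertex 0.3 2.6 0.3
  endloop
 endfacet
 facet normal 0.426 -0.887 -0.177
  outer loop
   vertex 2.5 0.9 0.5
   vertex 4.5 1.1 4.3
   vertex 2.0 0.3 2.3
  endloop
 endfacet
 facet normal -0.538 -0.743 -0.397
  outer loop
   vertex 2.5 0.9 0.5
   vertex 2.0 0.3 2.3
   vertex 0.3 2.6 0.3
  endloop
 endfacet
 facet normal 0.852 0.248 -0.461
  outer loop
   vertex 2.5 0.9 0.5
   vertex 2.6 3.9 2.3
   vertex 4.5 1.1 4.3
  endloop
 endfacet
 facet normal 0.423 0.456 -0.783
  outer loop
   vertex 2.5 0.9 0.5
   vertex 0.3 2.6 0.3
   vertex 2.6 3.9 2.3
  endloop
 endfacet
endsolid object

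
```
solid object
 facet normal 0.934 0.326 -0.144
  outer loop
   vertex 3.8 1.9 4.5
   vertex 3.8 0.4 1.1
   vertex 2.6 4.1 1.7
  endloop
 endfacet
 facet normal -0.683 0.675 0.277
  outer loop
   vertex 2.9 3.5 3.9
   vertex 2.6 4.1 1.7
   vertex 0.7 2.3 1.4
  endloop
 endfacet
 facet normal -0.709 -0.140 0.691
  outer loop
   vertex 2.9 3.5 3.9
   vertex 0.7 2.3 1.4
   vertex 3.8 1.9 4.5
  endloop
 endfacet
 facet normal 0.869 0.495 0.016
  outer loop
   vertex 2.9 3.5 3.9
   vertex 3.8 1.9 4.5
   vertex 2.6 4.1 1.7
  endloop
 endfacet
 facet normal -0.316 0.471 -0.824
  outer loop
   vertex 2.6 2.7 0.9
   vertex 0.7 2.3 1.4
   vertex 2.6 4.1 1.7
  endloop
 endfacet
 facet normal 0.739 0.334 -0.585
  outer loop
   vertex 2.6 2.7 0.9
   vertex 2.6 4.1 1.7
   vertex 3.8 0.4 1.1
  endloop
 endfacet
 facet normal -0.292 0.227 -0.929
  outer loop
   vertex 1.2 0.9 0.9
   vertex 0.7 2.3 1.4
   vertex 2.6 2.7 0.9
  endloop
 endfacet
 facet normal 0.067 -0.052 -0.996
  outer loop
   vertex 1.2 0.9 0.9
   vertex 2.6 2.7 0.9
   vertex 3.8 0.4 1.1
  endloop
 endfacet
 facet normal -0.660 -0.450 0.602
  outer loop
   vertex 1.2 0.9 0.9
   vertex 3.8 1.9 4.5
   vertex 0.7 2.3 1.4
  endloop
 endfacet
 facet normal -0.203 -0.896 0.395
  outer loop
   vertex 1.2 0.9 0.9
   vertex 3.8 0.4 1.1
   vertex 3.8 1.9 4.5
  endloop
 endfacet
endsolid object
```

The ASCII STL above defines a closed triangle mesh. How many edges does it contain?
15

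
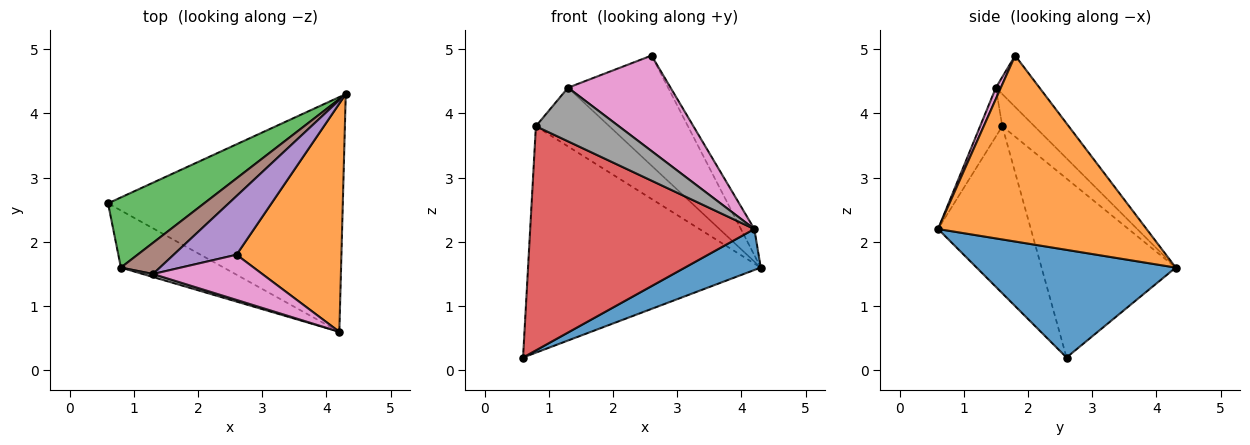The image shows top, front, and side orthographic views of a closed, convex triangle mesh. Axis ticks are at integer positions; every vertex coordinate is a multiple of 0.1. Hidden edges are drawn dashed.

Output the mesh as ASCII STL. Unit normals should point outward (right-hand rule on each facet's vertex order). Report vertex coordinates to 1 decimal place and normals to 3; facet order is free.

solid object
 facet normal 0.412 -0.157 -0.898
  outer loop
   vertex 4.2 0.6 2.2
   vertex 0.6 2.6 0.2
   vertex 4.3 4.3 1.6
  endloop
 endfacet
 facet normal 0.870 0.056 0.490
  outer loop
   vertex 2.6 1.8 4.9
   vertex 4.2 0.6 2.2
   vertex 4.3 4.3 1.6
  endloop
 endfacet
 facet normal -0.482 0.837 0.259
  outer loop
   vertex 0.8 1.6 3.8
   vertex 4.3 4.3 1.6
   vertex 0.6 2.6 0.2
  endloop
 endfacet
 facet normal -0.372 -0.899 -0.229
  outer loop
   vertex 0.8 1.6 3.8
   vertex 0.6 2.6 0.2
   vertex 4.2 0.6 2.2
  endloop
 endfacet
 facet normal -0.359 0.824 0.439
  outer loop
   vertex 1.3 1.5 4.4
   vertex 2.6 1.8 4.9
   vertex 4.3 4.3 1.6
  endloop
 endfacet
 facet normal -0.360 0.824 0.438
  outer loop
   vertex 1.3 1.5 4.4
   vertex 4.3 4.3 1.6
   vertex 0.8 1.6 3.8
  endloop
 endfacet
 facet normal 0.044 -0.903 0.427
  outer loop
   vertex 1.3 1.5 4.4
   vertex 4.2 0.6 2.2
   vertex 2.6 1.8 4.9
  endloop
 endfacet
 facet normal -0.258 -0.965 0.054
  outer loop
   vertex 1.3 1.5 4.4
   vertex 0.8 1.6 3.8
   vertex 4.2 0.6 2.2
  endloop
 endfacet
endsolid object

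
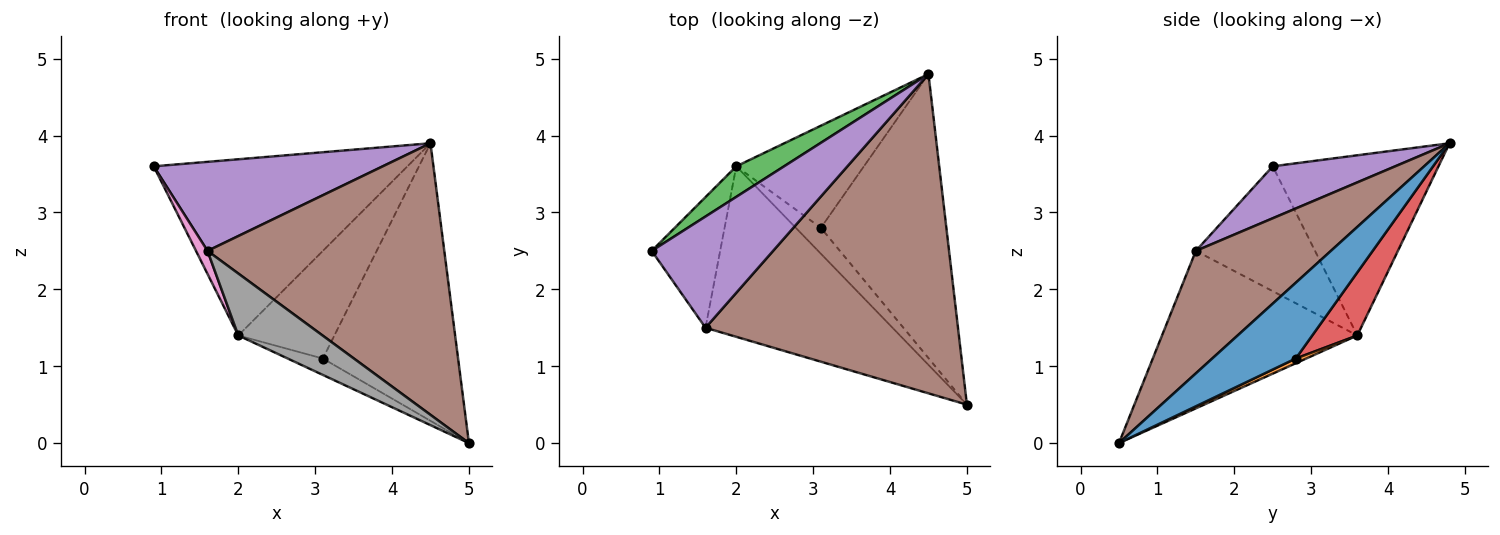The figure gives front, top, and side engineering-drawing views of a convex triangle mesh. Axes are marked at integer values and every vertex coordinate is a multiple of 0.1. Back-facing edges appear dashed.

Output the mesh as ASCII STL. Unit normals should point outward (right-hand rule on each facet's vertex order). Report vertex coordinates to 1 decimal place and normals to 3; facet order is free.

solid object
 facet normal 0.397 0.642 -0.657
  outer loop
   vertex 3.1 2.8 1.1
   vertex 4.5 4.8 3.9
   vertex 5.0 0.5 0.0
  endloop
 endfacet
 facet normal 0.157 0.529 -0.834
  outer loop
   vertex 2.0 3.6 1.4
   vertex 3.1 2.8 1.1
   vertex 5.0 0.5 0.0
  endloop
 endfacet
 facet normal -0.541 0.828 0.144
  outer loop
   vertex 2.0 3.6 1.4
   vertex 0.9 2.5 3.6
   vertex 4.5 4.8 3.9
  endloop
 endfacet
 facet normal 0.322 0.687 -0.652
  outer loop
   vertex 2.0 3.6 1.4
   vertex 4.5 4.8 3.9
   vertex 3.1 2.8 1.1
  endloop
 endfacet
 facet normal 0.317 -0.593 0.740
  outer loop
   vertex 1.6 1.5 2.5
   vertex 4.5 4.8 3.9
   vertex 0.9 2.5 3.6
  endloop
 endfacet
 facet normal 0.347 -0.608 0.715
  outer loop
   vertex 1.6 1.5 2.5
   vertex 5.0 0.5 0.0
   vertex 4.5 4.8 3.9
  endloop
 endfacet
 facet normal -0.874 -0.085 -0.479
  outer loop
   vertex 1.6 1.5 2.5
   vertex 0.9 2.5 3.6
   vertex 2.0 3.6 1.4
  endloop
 endfacet
 facet normal -0.621 -0.268 -0.737
  outer loop
   vertex 1.6 1.5 2.5
   vertex 2.0 3.6 1.4
   vertex 5.0 0.5 0.0
  endloop
 endfacet
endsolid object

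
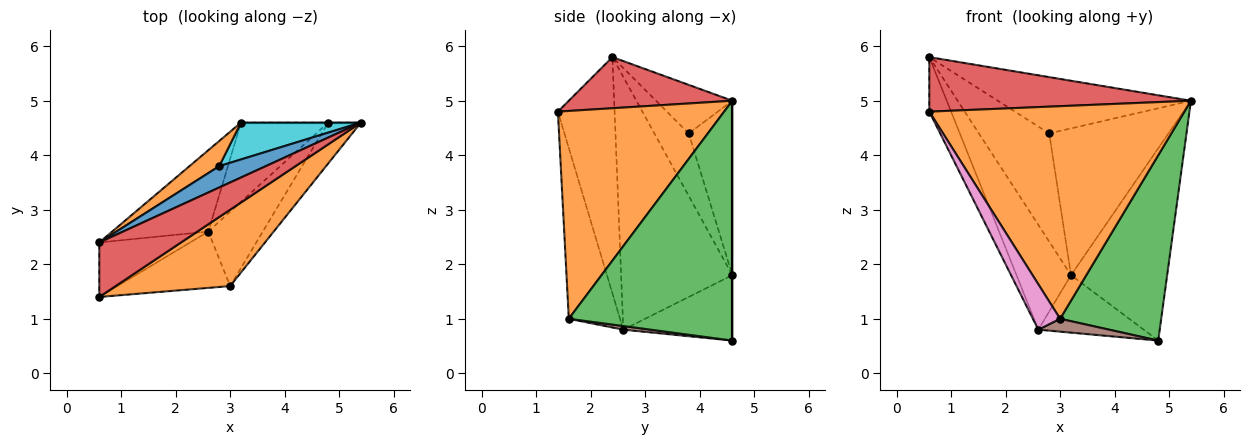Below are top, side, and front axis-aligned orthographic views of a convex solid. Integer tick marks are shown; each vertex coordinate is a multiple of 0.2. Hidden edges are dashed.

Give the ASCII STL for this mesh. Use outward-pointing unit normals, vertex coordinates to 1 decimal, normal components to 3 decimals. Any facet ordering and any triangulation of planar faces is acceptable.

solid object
 facet normal 0.000 1.000 0.000
  outer loop
   vertex 4.8 4.6 0.6
   vertex 3.2 4.6 1.8
   vertex 5.4 4.6 5.0
  endloop
 endfacet
 facet normal 0.523 -0.802 0.288
  outer loop
   vertex 3.0 1.6 1.0
   vertex 5.4 4.6 5.0
   vertex 0.6 1.4 4.8
  endloop
 endfacet
 facet normal 0.845 -0.522 -0.115
  outer loop
   vertex 3.0 1.6 1.0
   vertex 4.8 4.6 0.6
   vertex 5.4 4.6 5.0
  endloop
 endfacet
 facet normal 0.404 -0.647 0.647
  outer loop
   vertex 0.6 2.4 5.8
   vertex 0.6 1.4 4.8
   vertex 5.4 4.6 5.0
  endloop
 endfacet
 facet normal -0.519 0.502 -0.692
  outer loop
   vertex 2.6 2.6 0.8
   vertex 3.2 4.6 1.8
   vertex 4.8 4.6 0.6
  endloop
 endfacet
 facet normal 0.066 -0.170 -0.983
  outer loop
   vertex 2.6 2.6 0.8
   vertex 4.8 4.6 0.6
   vertex 3.0 1.6 1.0
  endloop
 endfacet
 facet normal -0.763 -0.406 -0.503
  outer loop
   vertex 2.6 2.6 0.8
   vertex 3.0 1.6 1.0
   vertex 0.6 1.4 4.8
  endloop
 endfacet
 facet normal -0.878 0.338 -0.338
  outer loop
   vertex 2.6 2.6 0.8
   vertex 0.6 1.4 4.8
   vertex 0.6 2.4 5.8
  endloop
 endfacet
 facet normal -0.850 0.417 -0.323
  outer loop
   vertex 2.6 2.6 0.8
   vertex 0.6 2.4 5.8
   vertex 3.2 4.6 1.8
  endloop
 endfacet
 facet normal -0.334 0.914 0.230
  outer loop
   vertex 2.8 3.8 4.4
   vertex 5.4 4.6 5.0
   vertex 3.2 4.6 1.8
  endloop
 endfacet
 facet normal -0.347 0.877 0.332
  outer loop
   vertex 2.8 3.8 4.4
   vertex 0.6 2.4 5.8
   vertex 5.4 4.6 5.0
  endloop
 endfacet
 facet normal -0.430 0.880 0.205
  outer loop
   vertex 2.8 3.8 4.4
   vertex 3.2 4.6 1.8
   vertex 0.6 2.4 5.8
  endloop
 endfacet
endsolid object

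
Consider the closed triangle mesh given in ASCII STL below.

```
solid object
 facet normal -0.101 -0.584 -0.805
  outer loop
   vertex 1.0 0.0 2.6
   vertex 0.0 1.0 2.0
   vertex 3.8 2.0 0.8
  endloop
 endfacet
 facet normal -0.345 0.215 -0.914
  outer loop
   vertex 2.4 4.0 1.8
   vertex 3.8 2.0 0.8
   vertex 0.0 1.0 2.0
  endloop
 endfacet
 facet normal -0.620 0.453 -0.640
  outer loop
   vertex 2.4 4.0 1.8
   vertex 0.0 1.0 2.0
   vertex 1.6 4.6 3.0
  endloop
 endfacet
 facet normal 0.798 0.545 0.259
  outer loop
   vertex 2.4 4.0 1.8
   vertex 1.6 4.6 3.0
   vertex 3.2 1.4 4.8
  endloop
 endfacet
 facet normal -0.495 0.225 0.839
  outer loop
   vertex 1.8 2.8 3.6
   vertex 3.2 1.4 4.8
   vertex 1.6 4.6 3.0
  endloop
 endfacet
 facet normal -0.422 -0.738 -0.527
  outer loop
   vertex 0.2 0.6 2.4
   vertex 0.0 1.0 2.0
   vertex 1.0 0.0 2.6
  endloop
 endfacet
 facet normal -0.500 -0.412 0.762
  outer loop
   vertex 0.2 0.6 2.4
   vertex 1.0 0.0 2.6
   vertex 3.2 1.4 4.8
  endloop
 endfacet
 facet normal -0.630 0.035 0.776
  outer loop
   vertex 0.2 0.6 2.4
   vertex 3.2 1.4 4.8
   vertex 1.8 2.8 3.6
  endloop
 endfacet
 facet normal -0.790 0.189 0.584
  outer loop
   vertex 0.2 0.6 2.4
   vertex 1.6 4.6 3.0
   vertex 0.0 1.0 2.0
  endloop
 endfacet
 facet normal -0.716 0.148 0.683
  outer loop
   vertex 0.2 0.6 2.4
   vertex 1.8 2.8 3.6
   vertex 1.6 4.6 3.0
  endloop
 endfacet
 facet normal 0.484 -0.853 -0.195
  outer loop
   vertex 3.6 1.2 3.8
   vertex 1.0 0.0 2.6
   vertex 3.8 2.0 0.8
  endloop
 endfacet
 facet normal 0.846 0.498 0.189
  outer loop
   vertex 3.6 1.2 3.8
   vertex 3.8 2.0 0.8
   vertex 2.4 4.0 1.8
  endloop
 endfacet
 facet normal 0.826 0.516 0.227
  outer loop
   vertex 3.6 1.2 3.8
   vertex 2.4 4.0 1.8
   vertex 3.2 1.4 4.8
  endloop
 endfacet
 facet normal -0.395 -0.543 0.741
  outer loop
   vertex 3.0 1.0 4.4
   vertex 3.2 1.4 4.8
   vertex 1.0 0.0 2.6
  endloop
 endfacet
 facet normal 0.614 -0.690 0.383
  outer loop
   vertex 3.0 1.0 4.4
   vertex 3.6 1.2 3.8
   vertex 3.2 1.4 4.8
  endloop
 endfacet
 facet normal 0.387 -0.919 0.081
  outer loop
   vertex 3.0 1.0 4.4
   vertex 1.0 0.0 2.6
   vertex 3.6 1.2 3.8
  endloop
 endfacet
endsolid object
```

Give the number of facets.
16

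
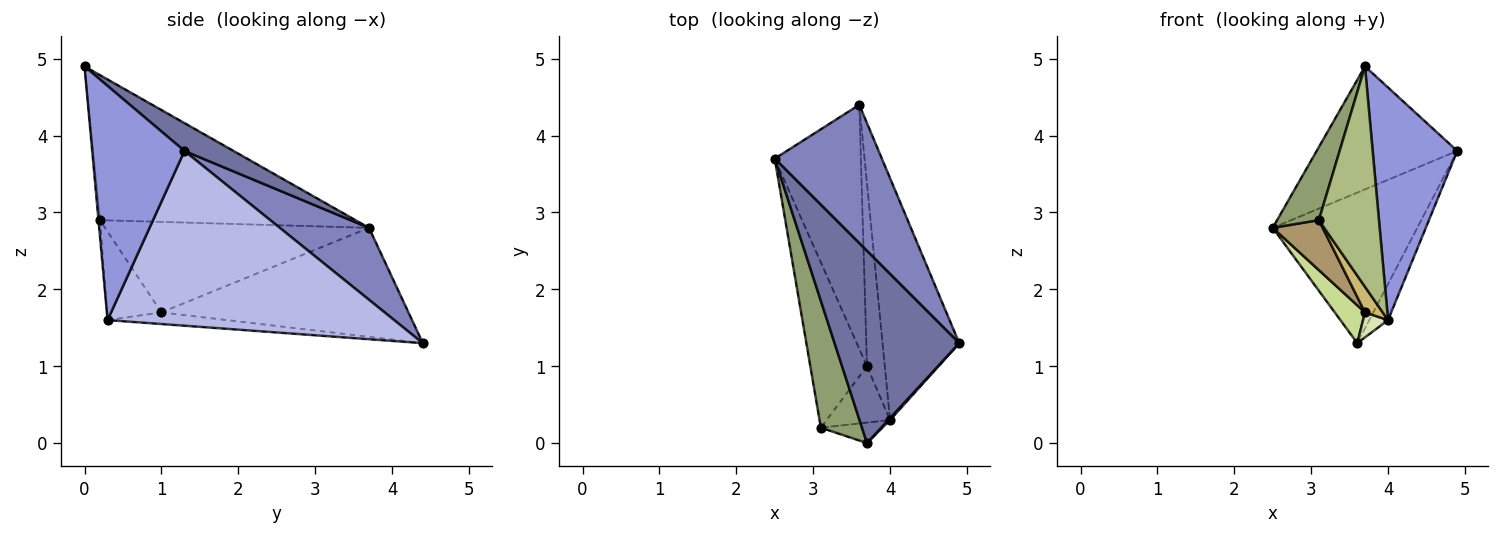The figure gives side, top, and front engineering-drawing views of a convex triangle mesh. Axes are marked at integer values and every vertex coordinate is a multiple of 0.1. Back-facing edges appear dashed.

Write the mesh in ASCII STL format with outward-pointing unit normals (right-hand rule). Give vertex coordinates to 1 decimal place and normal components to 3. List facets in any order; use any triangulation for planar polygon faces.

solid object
 facet normal 0.185 0.530 0.828
  outer loop
   vertex 3.7 0.0 4.9
   vertex 4.9 1.3 3.8
   vertex 2.5 3.7 2.8
  endloop
 endfacet
 facet normal 0.414 0.670 0.616
  outer loop
   vertex 3.6 4.4 1.3
   vertex 2.5 3.7 2.8
   vertex 4.9 1.3 3.8
  endloop
 endfacet
 facet normal 0.737 -0.676 0.006
  outer loop
   vertex 4.0 0.3 1.6
   vertex 4.9 1.3 3.8
   vertex 3.7 0.0 4.9
  endloop
 endfacet
 facet normal 0.914 0.060 -0.401
  outer loop
   vertex 4.0 0.3 1.6
   vertex 3.6 4.4 1.3
   vertex 4.9 1.3 3.8
  endloop
 endfacet
 facet normal -0.950 -0.155 0.270
  outer loop
   vertex 3.1 0.2 2.9
   vertex 3.7 0.0 4.9
   vertex 2.5 3.7 2.8
  endloop
 endfacet
 facet normal -0.023 -0.995 -0.093
  outer loop
   vertex 3.1 0.2 2.9
   vertex 4.0 0.3 1.6
   vertex 3.7 0.0 4.9
  endloop
 endfacet
 facet normal -0.781 -0.096 -0.617
  outer loop
   vertex 3.7 1.0 1.7
   vertex 2.5 3.7 2.8
   vertex 3.6 4.4 1.3
  endloop
 endfacet
 facet normal -0.543 -0.114 -0.832
  outer loop
   vertex 3.7 1.0 1.7
   vertex 3.6 4.4 1.3
   vertex 4.0 0.3 1.6
  endloop
 endfacet
 facet normal -0.837 -0.158 -0.524
  outer loop
   vertex 3.7 1.0 1.7
   vertex 3.1 0.2 2.9
   vertex 2.5 3.7 2.8
  endloop
 endfacet
 facet normal -0.785 -0.256 -0.563
  outer loop
   vertex 3.7 1.0 1.7
   vertex 4.0 0.3 1.6
   vertex 3.1 0.2 2.9
  endloop
 endfacet
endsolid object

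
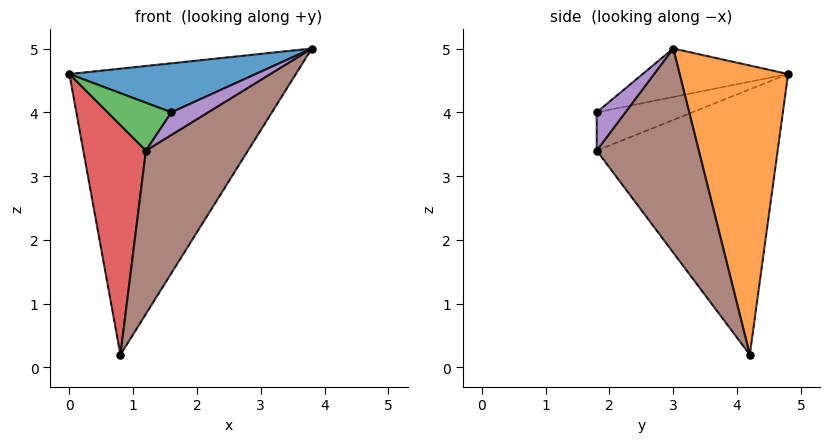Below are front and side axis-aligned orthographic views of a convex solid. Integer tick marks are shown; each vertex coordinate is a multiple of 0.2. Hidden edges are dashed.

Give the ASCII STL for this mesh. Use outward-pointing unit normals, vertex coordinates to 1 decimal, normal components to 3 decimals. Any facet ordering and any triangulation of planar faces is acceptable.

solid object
 facet normal -0.245 -0.314 0.917
  outer loop
   vertex 1.6 1.8 4.0
   vertex 3.8 3.0 5.0
   vertex 0.0 4.8 4.6
  endloop
 endfacet
 facet normal 0.431 0.901 -0.044
  outer loop
   vertex 0.8 4.2 0.2
   vertex 0.0 4.8 4.6
   vertex 3.8 3.0 5.0
  endloop
 endfacet
 facet normal -0.728 -0.485 0.485
  outer loop
   vertex 1.2 1.8 3.4
   vertex 1.6 1.8 4.0
   vertex 0.0 4.8 4.6
  endloop
 endfacet
 facet normal -0.937 -0.324 -0.126
  outer loop
   vertex 1.2 1.8 3.4
   vertex 0.0 4.8 4.6
   vertex 0.8 4.2 0.2
  endloop
 endfacet
 facet normal 0.570 -0.728 -0.380
  outer loop
   vertex 1.2 1.8 3.4
   vertex 3.8 3.0 5.0
   vertex 1.6 1.8 4.0
  endloop
 endfacet
 facet normal 0.601 -0.601 -0.526
  outer loop
   vertex 1.2 1.8 3.4
   vertex 0.8 4.2 0.2
   vertex 3.8 3.0 5.0
  endloop
 endfacet
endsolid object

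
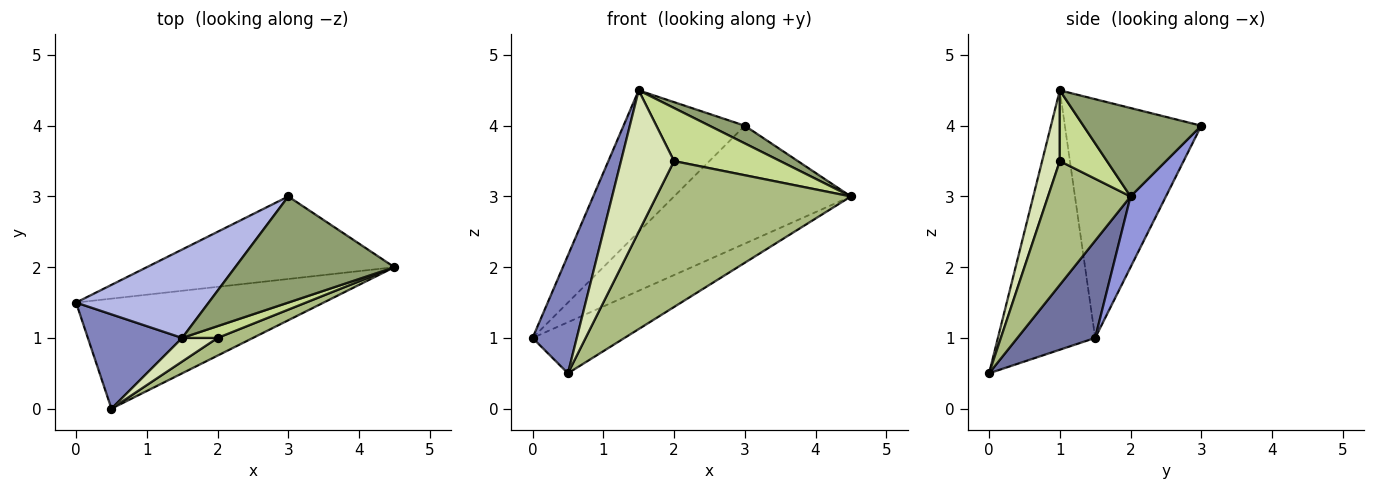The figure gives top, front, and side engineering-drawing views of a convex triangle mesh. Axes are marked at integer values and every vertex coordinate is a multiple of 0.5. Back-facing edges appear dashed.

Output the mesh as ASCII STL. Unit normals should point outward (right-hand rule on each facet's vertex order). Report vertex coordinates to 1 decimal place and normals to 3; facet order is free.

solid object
 facet normal 0.336 0.397 -0.854
  outer loop
   vertex 0.5 0.0 0.5
   vertex 0.0 1.5 1.0
   vertex 4.5 2.0 3.0
  endloop
 endfacet
 facet normal -0.864 -0.393 0.314
  outer loop
   vertex 1.5 1.0 4.5
   vertex 0.0 1.5 1.0
   vertex 0.5 0.0 0.5
  endloop
 endfacet
 facet normal 0.162 0.808 -0.566
  outer loop
   vertex 3.0 3.0 4.0
   vertex 4.5 2.0 3.0
   vertex 0.0 1.5 1.0
  endloop
 endfacet
 facet normal -0.690 0.614 0.383
  outer loop
   vertex 3.0 3.0 4.0
   vertex 0.0 1.5 1.0
   vertex 1.5 1.0 4.5
  endloop
 endfacet
 facet normal 0.481 -0.144 0.865
  outer loop
   vertex 3.0 3.0 4.0
   vertex 1.5 1.0 4.5
   vertex 4.5 2.0 3.0
  endloop
 endfacet
 facet normal 0.388 -0.915 0.111
  outer loop
   vertex 2.0 1.0 3.5
   vertex 0.5 0.0 0.5
   vertex 4.5 2.0 3.0
  endloop
 endfacet
 facet normal 0.398 -0.896 0.199
  outer loop
   vertex 2.0 1.0 3.5
   vertex 4.5 2.0 3.0
   vertex 1.5 1.0 4.5
  endloop
 endfacet
 facet normal 0.312 -0.937 0.156
  outer loop
   vertex 2.0 1.0 3.5
   vertex 1.5 1.0 4.5
   vertex 0.5 0.0 0.5
  endloop
 endfacet
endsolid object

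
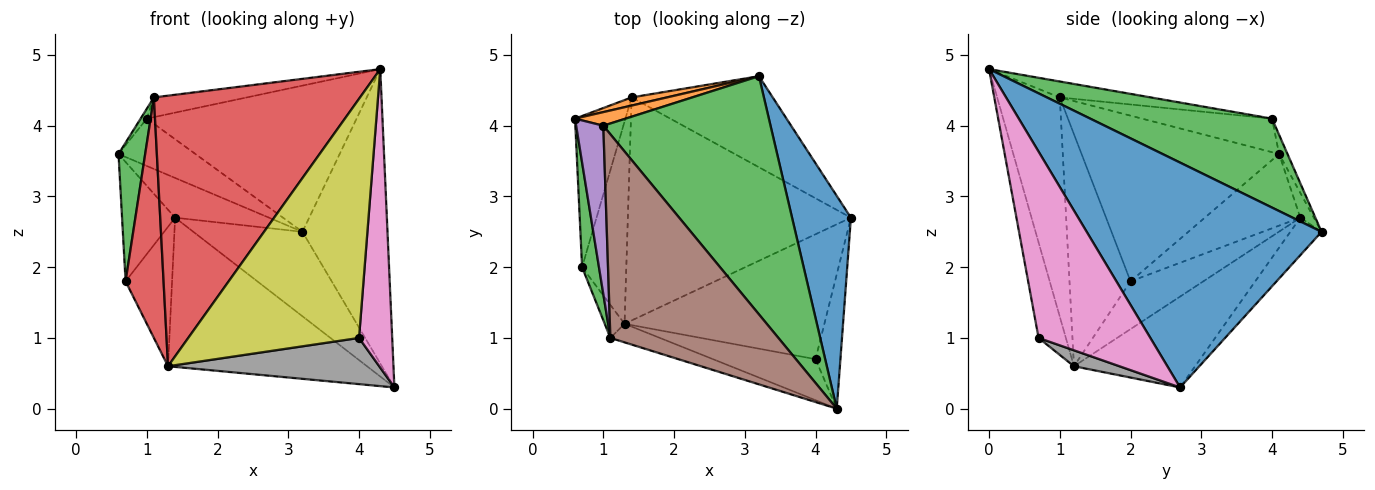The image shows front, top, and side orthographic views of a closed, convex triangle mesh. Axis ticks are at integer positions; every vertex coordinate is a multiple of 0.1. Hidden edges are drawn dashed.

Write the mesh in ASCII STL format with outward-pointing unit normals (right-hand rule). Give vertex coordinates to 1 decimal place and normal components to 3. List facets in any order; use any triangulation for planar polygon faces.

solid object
 facet normal 0.913 0.331 0.239
  outer loop
   vertex 3.2 4.7 2.5
   vertex 4.3 0.0 4.8
   vertex 4.5 2.7 0.3
  endloop
 endfacet
 facet normal -0.104 0.956 0.275
  outer loop
   vertex 1.0 4.0 4.1
   vertex 3.2 4.7 2.5
   vertex 0.6 4.1 3.6
  endloop
 endfacet
 facet normal 0.413 0.476 0.776
  outer loop
   vertex 1.0 4.0 4.1
   vertex 4.3 0.0 4.8
   vertex 3.2 4.7 2.5
  endloop
 endfacet
 facet normal -0.290 -0.955 -0.066
  outer loop
   vertex 1.1 1.0 4.4
   vertex 1.3 1.2 0.6
   vertex 4.3 0.0 4.8
  endloop
 endfacet
 facet normal -0.777 0.037 0.629
  outer loop
   vertex 1.1 1.0 4.4
   vertex 1.0 4.0 4.1
   vertex 0.6 4.1 3.6
  endloop
 endfacet
 facet normal -0.094 0.096 0.991
  outer loop
   vertex 1.1 1.0 4.4
   vertex 4.3 0.0 4.8
   vertex 1.0 4.0 4.1
  endloop
 endfacet
 facet normal 0.951 -0.282 -0.127
  outer loop
   vertex 4.0 0.7 1.0
   vertex 4.5 2.7 0.3
   vertex 4.3 0.0 4.8
  endloop
 endfacet
 facet normal 0.074 -0.346 -0.935
  outer loop
   vertex 4.0 0.7 1.0
   vertex 1.3 1.2 0.6
   vertex 4.5 2.7 0.3
  endloop
 endfacet
 facet normal -0.156 -0.974 -0.167
  outer loop
   vertex 4.0 0.7 1.0
   vertex 4.3 0.0 4.8
   vertex 1.3 1.2 0.6
  endloop
 endfacet
 facet normal -0.191 0.667 -0.720
  outer loop
   vertex 1.4 4.4 2.7
   vertex 3.2 4.7 2.5
   vertex 4.5 2.7 0.3
  endloop
 endfacet
 facet normal -0.321 0.527 -0.787
  outer loop
   vertex 1.4 4.4 2.7
   vertex 4.5 2.7 0.3
   vertex 1.3 1.2 0.6
  endloop
 endfacet
 facet normal -0.140 0.970 0.199
  outer loop
   vertex 1.4 4.4 2.7
   vertex 0.6 4.1 3.6
   vertex 3.2 4.7 2.5
  endloop
 endfacet
 facet normal -0.986 -0.133 0.101
  outer loop
   vertex 0.7 2.0 1.8
   vertex 1.1 1.0 4.4
   vertex 0.6 4.1 3.6
  endloop
 endfacet
 facet normal -0.847 -0.527 -0.072
  outer loop
   vertex 0.7 2.0 1.8
   vertex 1.3 1.2 0.6
   vertex 1.1 1.0 4.4
  endloop
 endfacet
 facet normal -0.745 0.414 -0.524
  outer loop
   vertex 0.7 2.0 1.8
   vertex 0.6 4.1 3.6
   vertex 1.4 4.4 2.7
  endloop
 endfacet
 facet normal -0.664 0.424 -0.615
  outer loop
   vertex 0.7 2.0 1.8
   vertex 1.4 4.4 2.7
   vertex 1.3 1.2 0.6
  endloop
 endfacet
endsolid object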